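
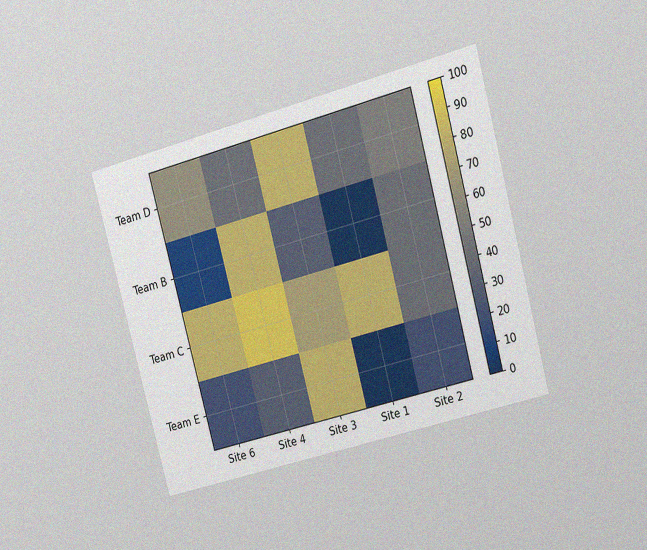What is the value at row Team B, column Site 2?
The chart is tilted about 15° counter-clockwise and viewed at a slight angle, with some photo noise. Matching cell (Team B, Site 2) against the colorbar gives 40.

40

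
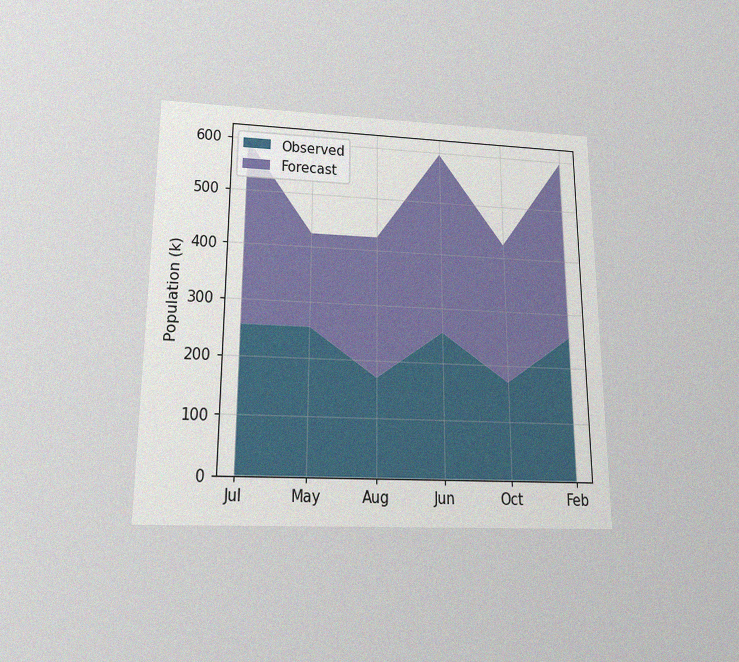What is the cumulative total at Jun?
595k

The chart is viewed slightly from below, with some photo noise. The stacked total at Jun reaches 595k.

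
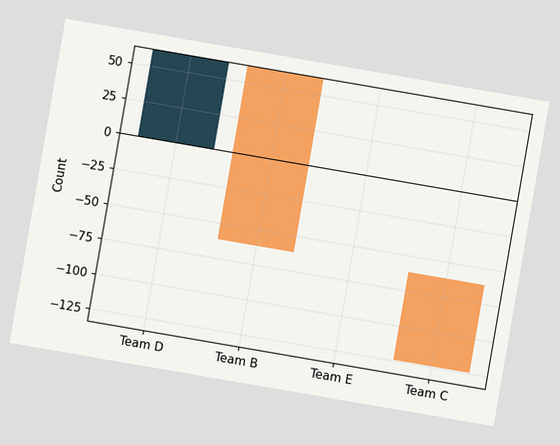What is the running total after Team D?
62

The chart is tilted about 10° clockwise. After Team D the running total reaches 62.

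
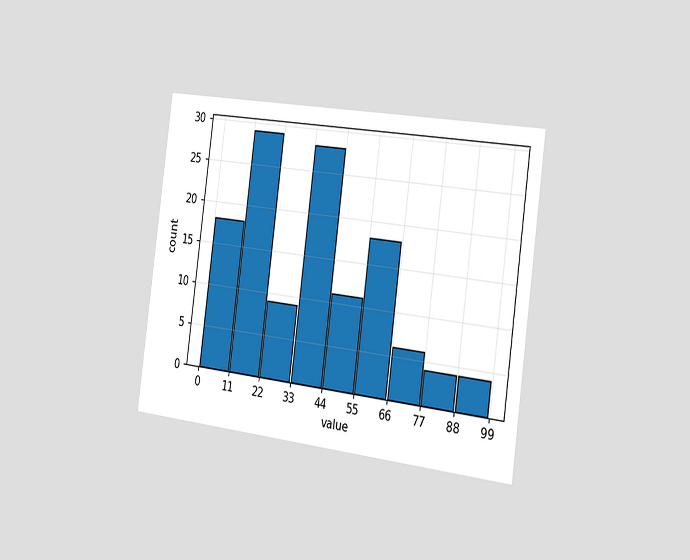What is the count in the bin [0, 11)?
The chart is tilted about 8° clockwise and viewed slightly from the right. The [0, 11) bin has height 18.

18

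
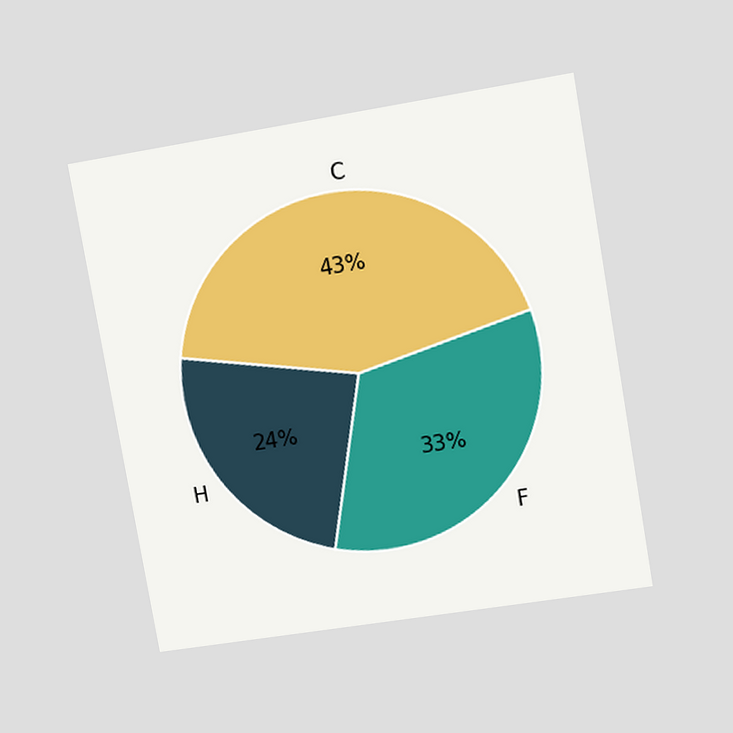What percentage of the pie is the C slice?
43%

The chart is tilted about 10° counter-clockwise and viewed at a slight angle. The C slice takes up 43% of the pie.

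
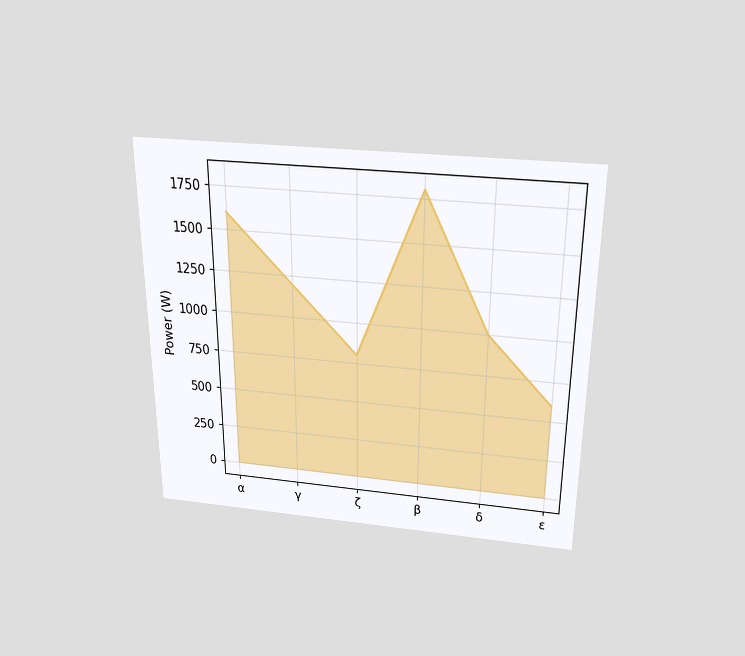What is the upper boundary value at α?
The chart is viewed slightly from above. At α the upper boundary is at 1600W.

1600W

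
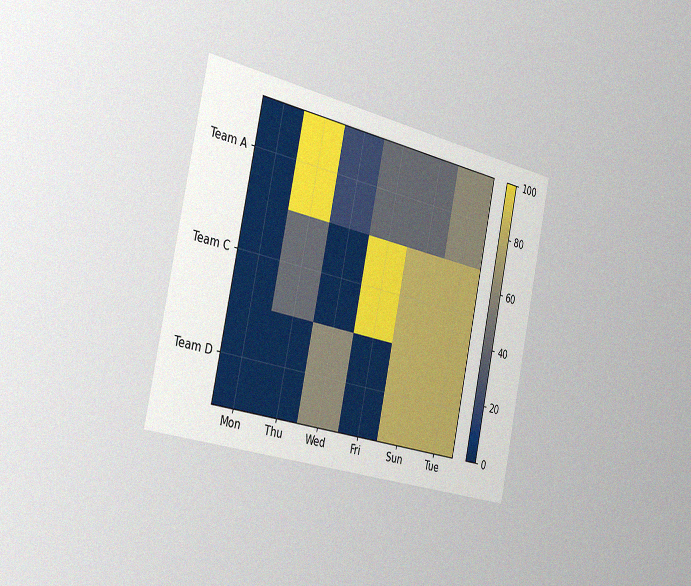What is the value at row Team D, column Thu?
The chart is tilted about 12° clockwise and viewed slightly from the left, with some photo noise. Matching cell (Team D, Thu) against the colorbar gives 0.

0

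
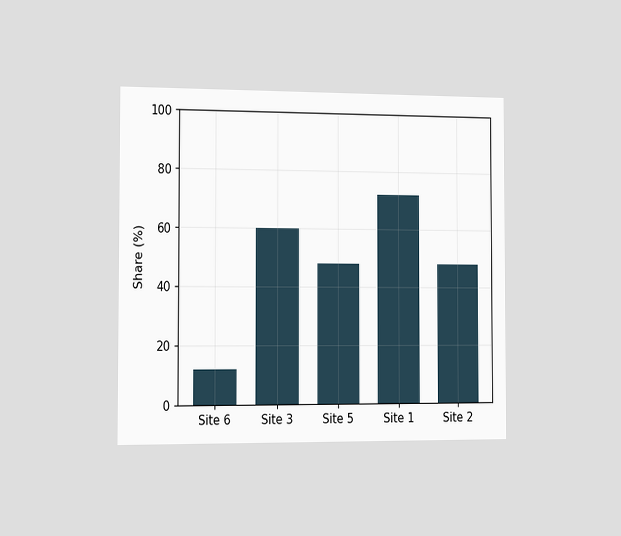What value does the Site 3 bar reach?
The chart is viewed slightly from the left. Reading along the chart's y-axis, the Site 3 bar reaches 60%.

60%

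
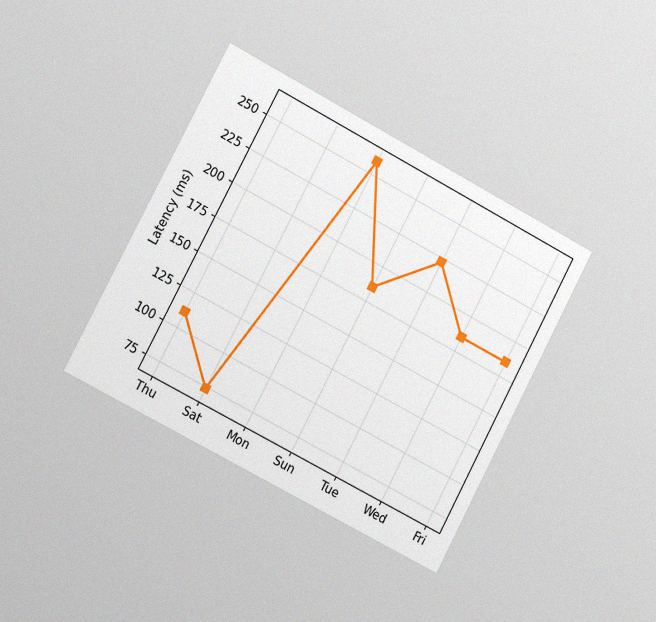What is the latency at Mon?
The chart is tilted about 28° clockwise and viewed slightly from the left, with some photo noise. At Mon, the line is at 259ms.

259ms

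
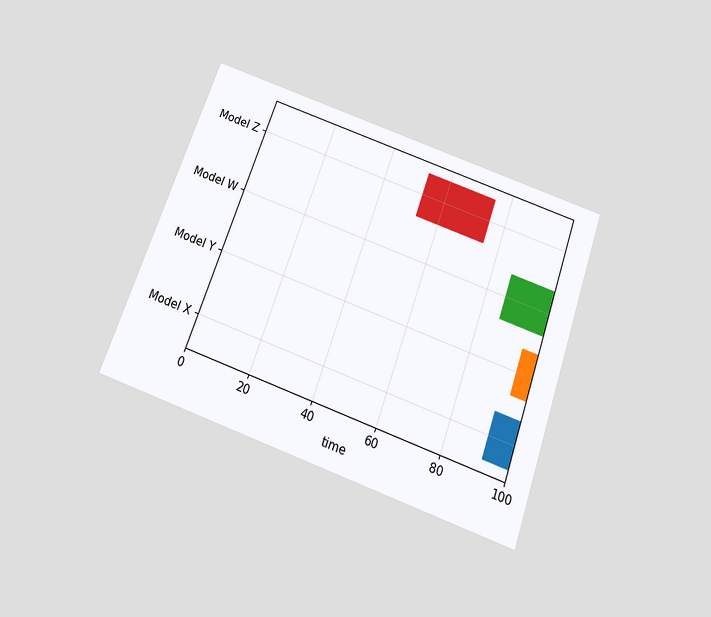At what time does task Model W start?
The chart is tilted about 20° clockwise and viewed slightly from below. The Model W bar begins at t=86.

86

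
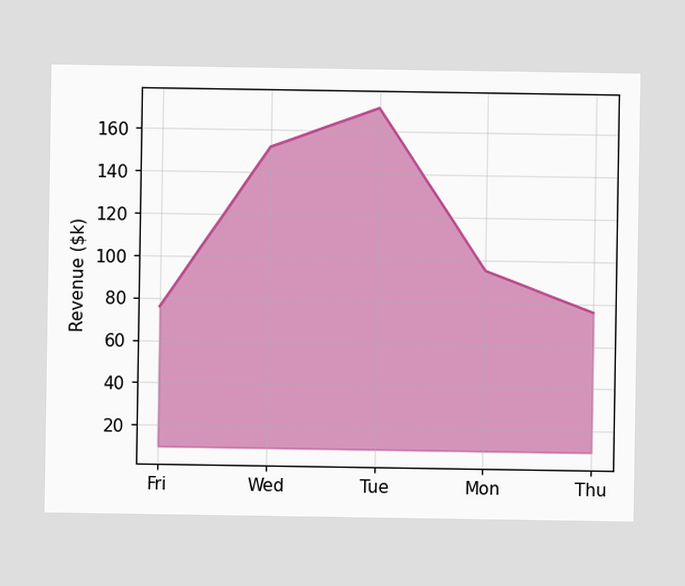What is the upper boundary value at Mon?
At Mon the upper boundary is at $95k.

$95k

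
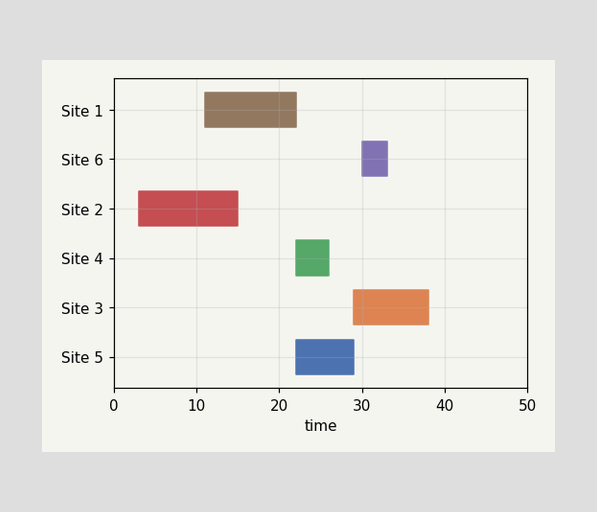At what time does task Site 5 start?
The Site 5 bar begins at t=22.

22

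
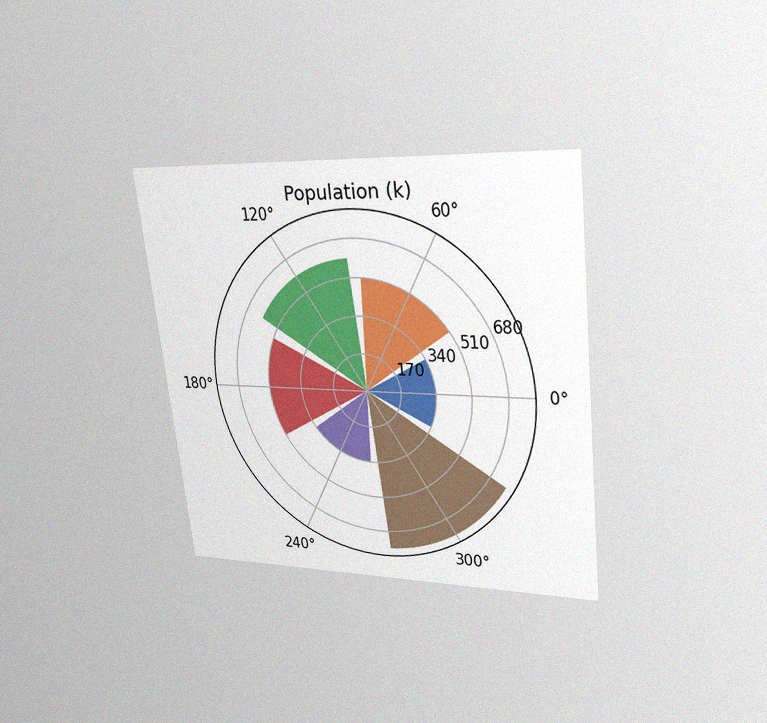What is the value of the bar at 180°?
510k

The chart is tilted about 7° counter-clockwise and viewed at a slight angle, with some photo noise. The bar at 180° reaches 510k on the radial axis.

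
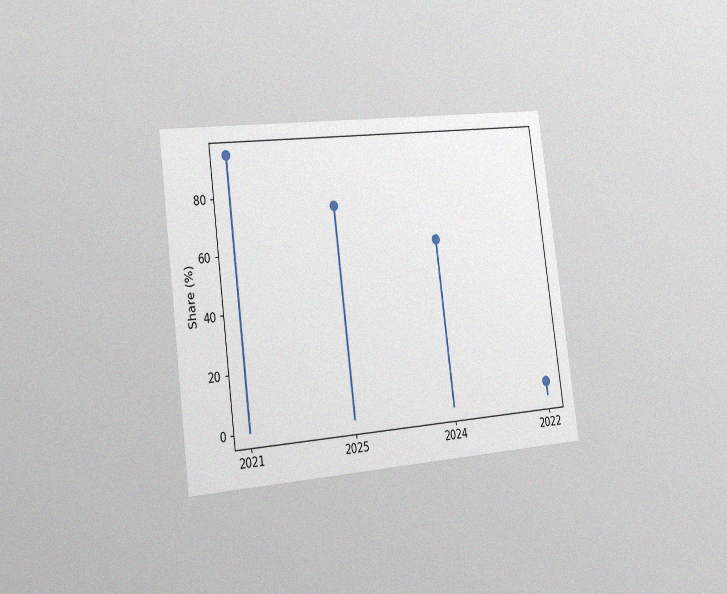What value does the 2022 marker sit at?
5%

The chart is tilted about 8° counter-clockwise and viewed slightly from the left, with some photo noise. The 2022 marker sits at 5%.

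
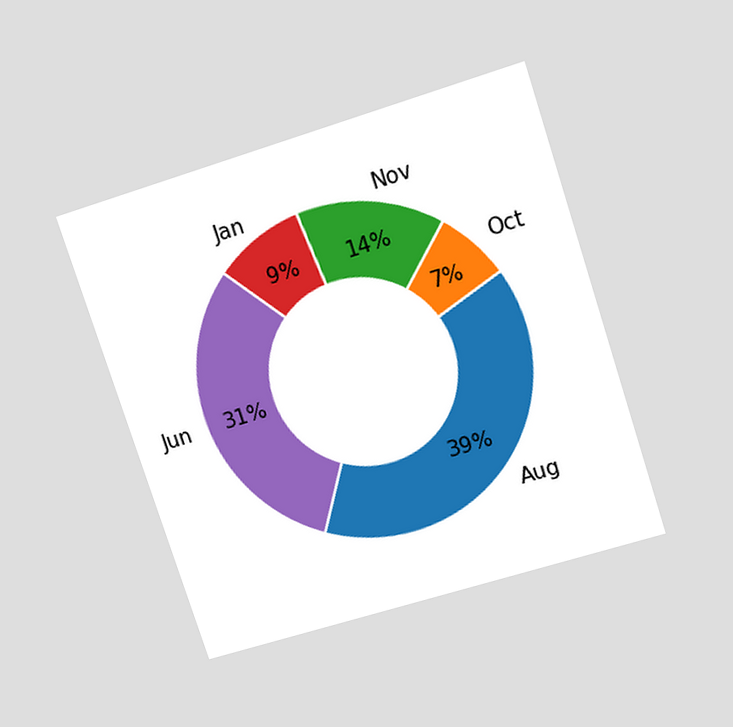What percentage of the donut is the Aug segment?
39%

The chart is tilted about 18° counter-clockwise and viewed slightly from above. The Aug segment takes up 39% of the ring.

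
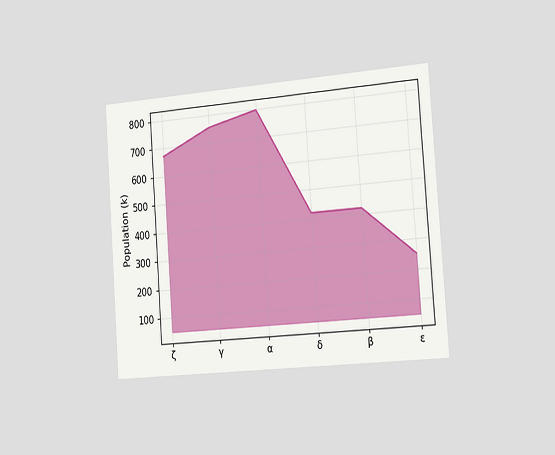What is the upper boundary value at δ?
420k

The chart is tilted about 4° counter-clockwise and viewed slightly from the right. At δ the upper boundary is at 420k.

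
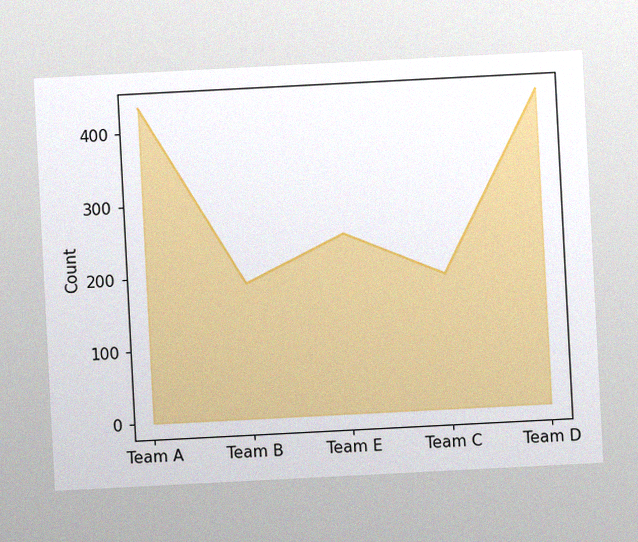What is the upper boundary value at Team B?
The chart is tilted about 3° counter-clockwise, with some photo noise. At Team B the upper boundary is at 186.

186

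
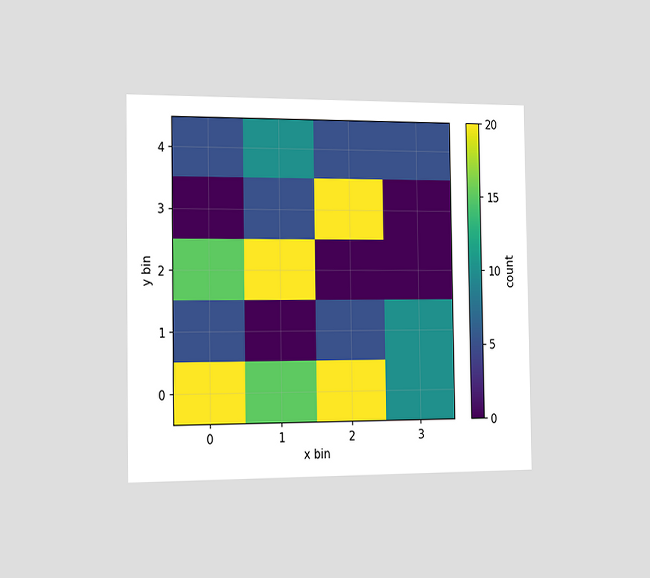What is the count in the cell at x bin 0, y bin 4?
The chart is viewed slightly from the left. Matching the cell (0, 4) against the colorbar gives 5.

5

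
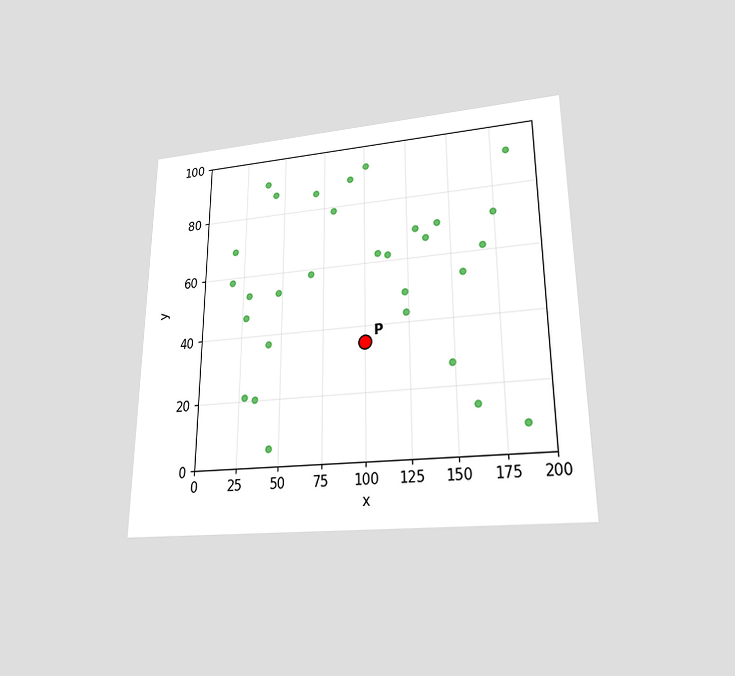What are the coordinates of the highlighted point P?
(100, 35)

The chart is viewed slightly from below. Following the gridlines from P to each axis, P sits at (100, 35).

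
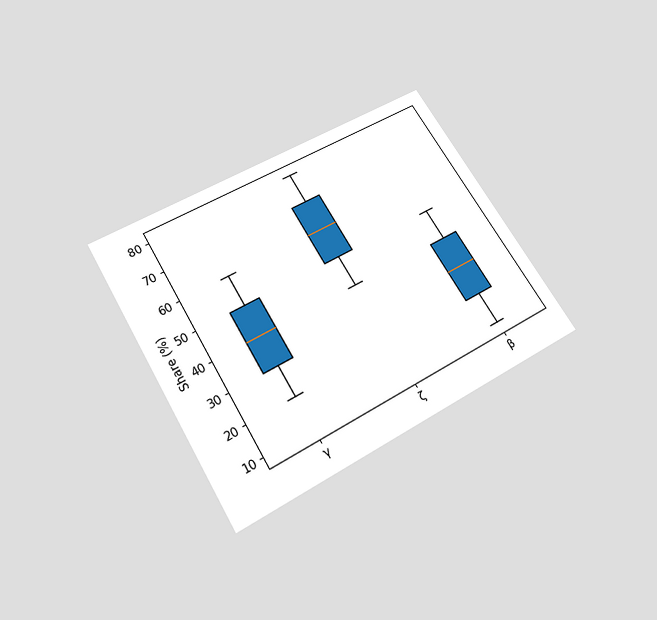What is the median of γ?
The chart is tilted about 31° counter-clockwise and viewed slightly from below. The median line in the γ box sits at 40%.

40%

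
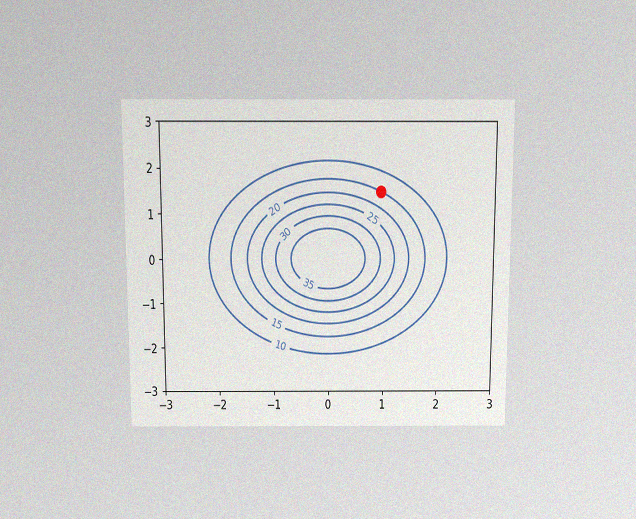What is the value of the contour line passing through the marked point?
The chart is viewed slightly from above, with some photo noise. The marked point sits on the contour labelled 15.

15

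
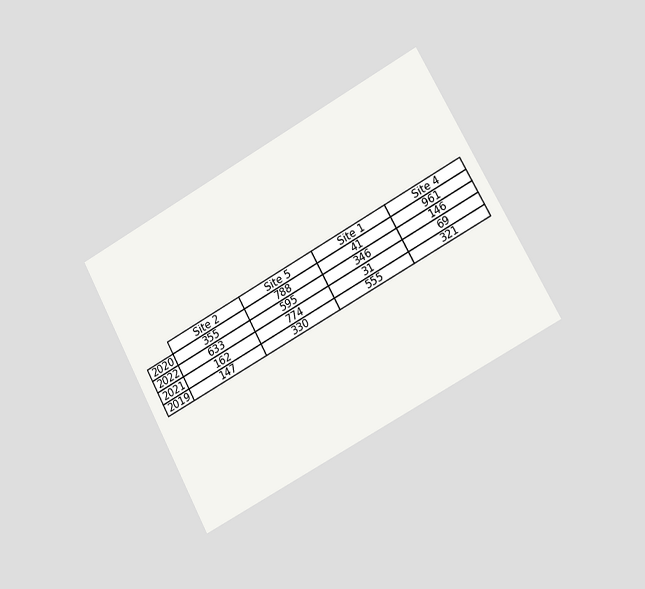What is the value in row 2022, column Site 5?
The chart is tilted about 28° counter-clockwise and viewed slightly from the right. The (2022, Site 5) cell reads 595.

595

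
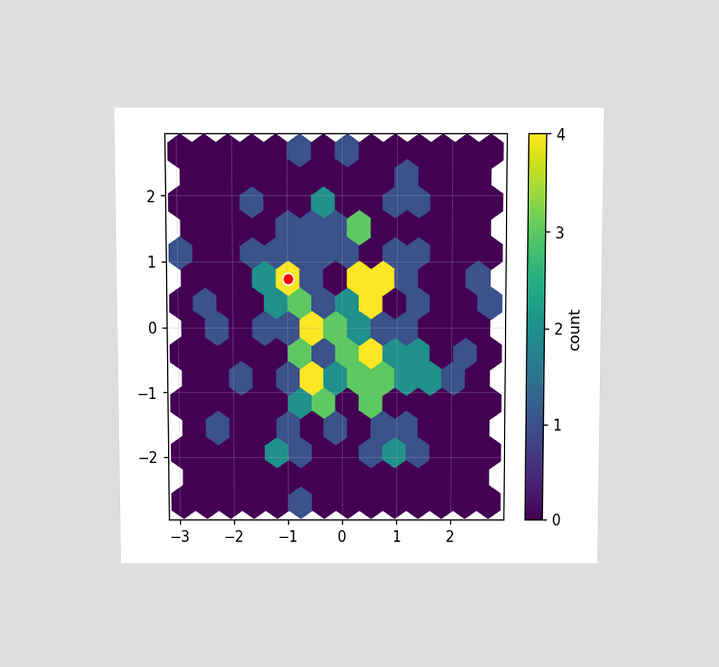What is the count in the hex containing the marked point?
The chart is viewed slightly from above. The marked hex reads 4 on the colorbar.

4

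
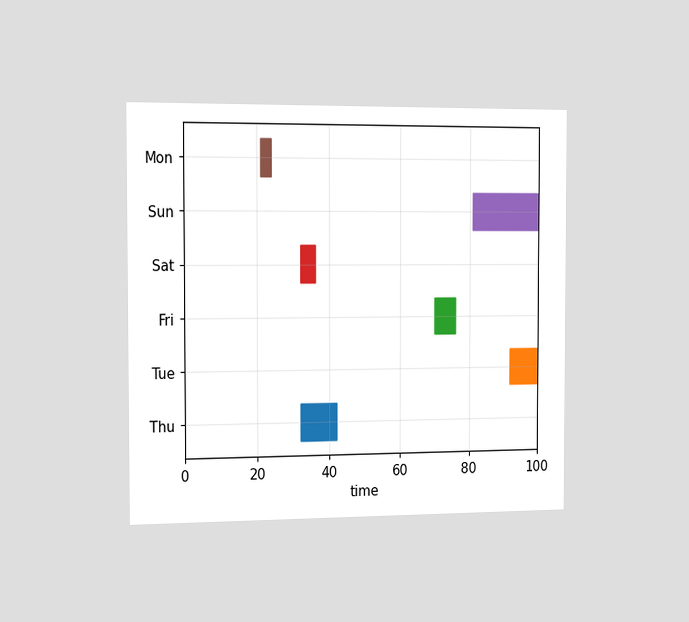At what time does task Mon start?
21

The chart is viewed slightly from the left. The Mon bar begins at t=21.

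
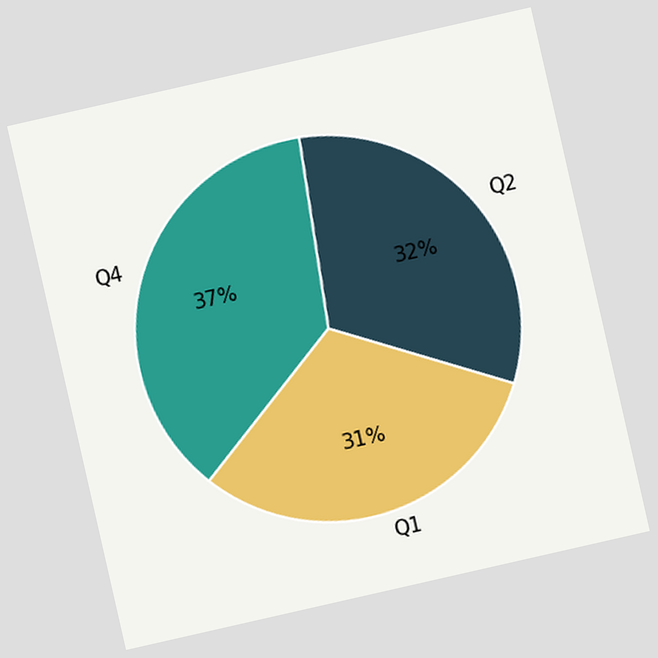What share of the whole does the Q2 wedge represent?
32%

The chart is tilted about 13° counter-clockwise. The Q2 slice takes up 32% of the pie.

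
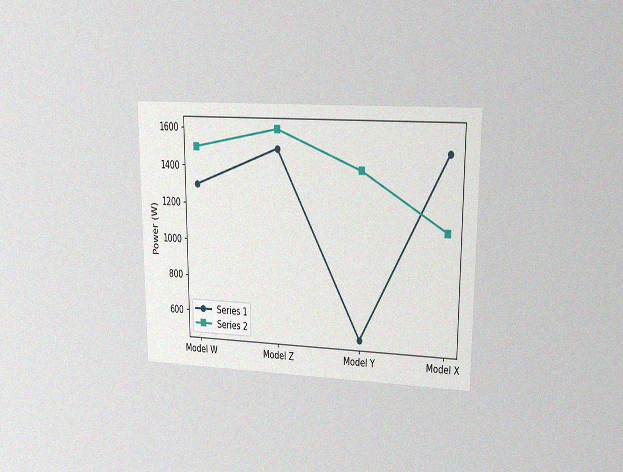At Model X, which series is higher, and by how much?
Series 1, by 400W

The chart is viewed at a slight angle, with some photo noise. At Model X, Series 1 sits above the other line by 400W.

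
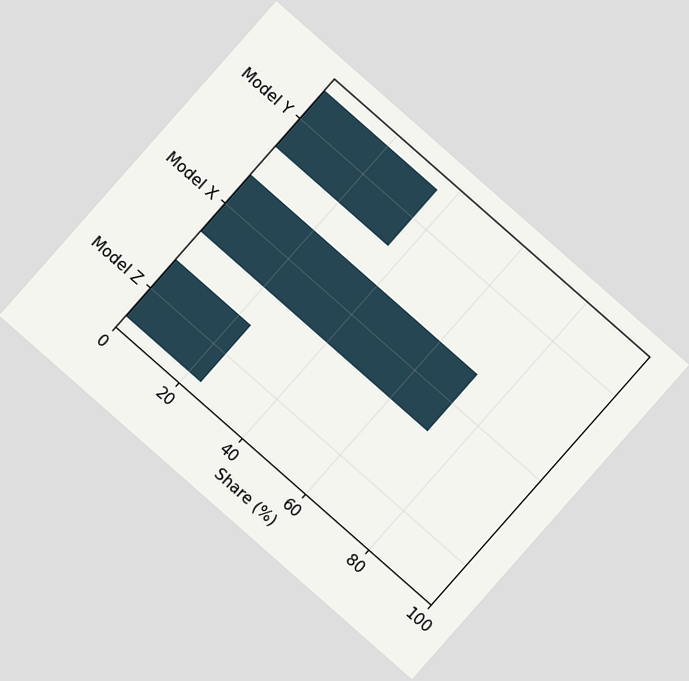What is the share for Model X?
72%

The chart is tilted about 41° clockwise. Reading along the chart's x-axis, the Model X bar reaches 72%.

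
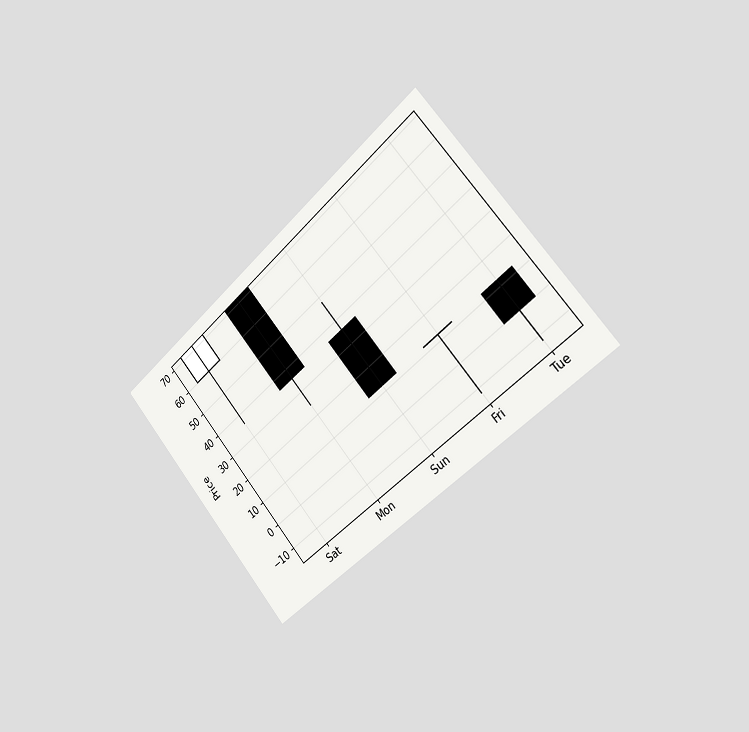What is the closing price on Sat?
72

The chart is tilted about 41° counter-clockwise and viewed slightly from the right. The Sat candle closes at 72.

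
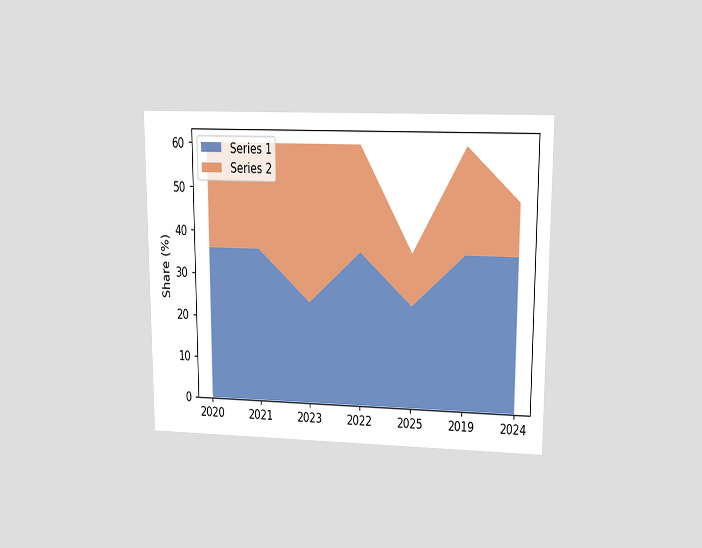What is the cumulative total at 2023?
The chart is viewed at a slight angle. The stacked total at 2023 reaches 60%.

60%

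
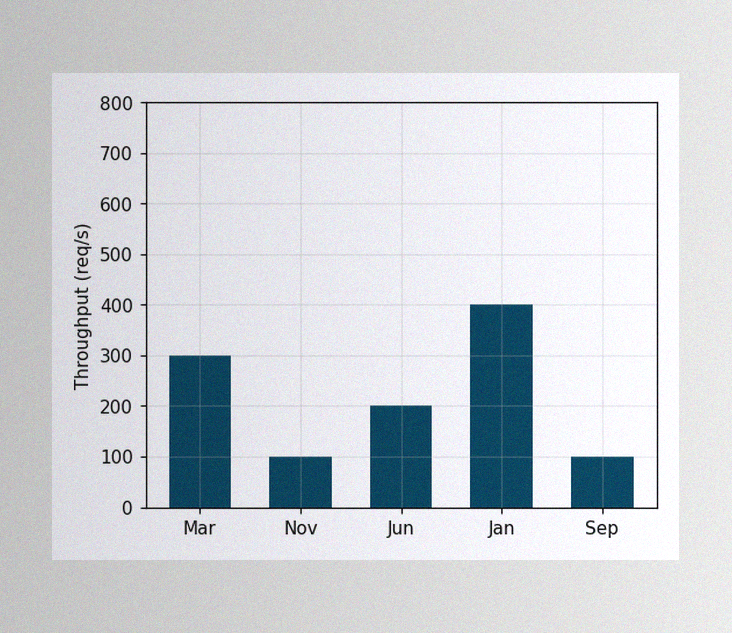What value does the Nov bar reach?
The image has some photo noise and uneven lighting. Reading along the chart's y-axis, the Nov bar reaches 100req/s.

100req/s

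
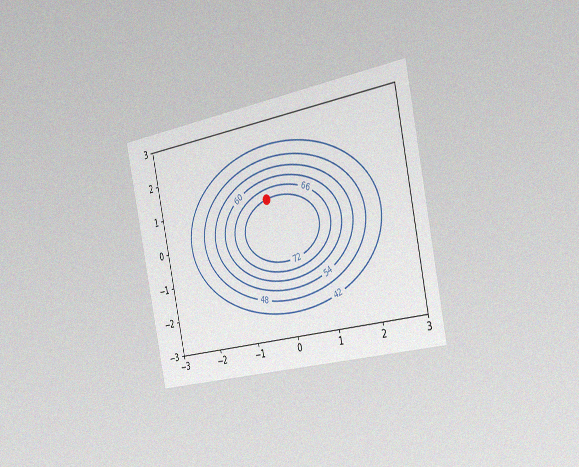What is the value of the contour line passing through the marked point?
72

The chart is tilted about 12° counter-clockwise and viewed slightly from the right, with some photo noise. The marked point sits on the contour labelled 72.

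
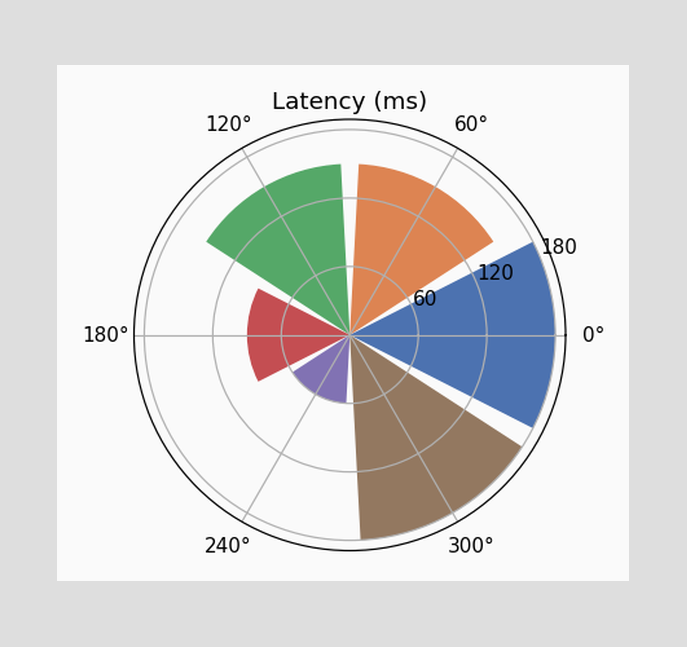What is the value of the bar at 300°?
180ms

The bar at 300° reaches 180ms on the radial axis.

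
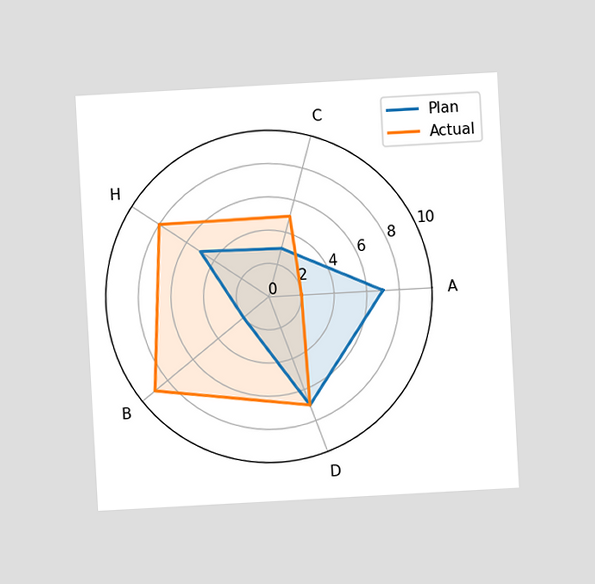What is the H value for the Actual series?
8

The chart is tilted about 3° counter-clockwise and viewed at a slight angle. On the H axis, Actual reaches 8.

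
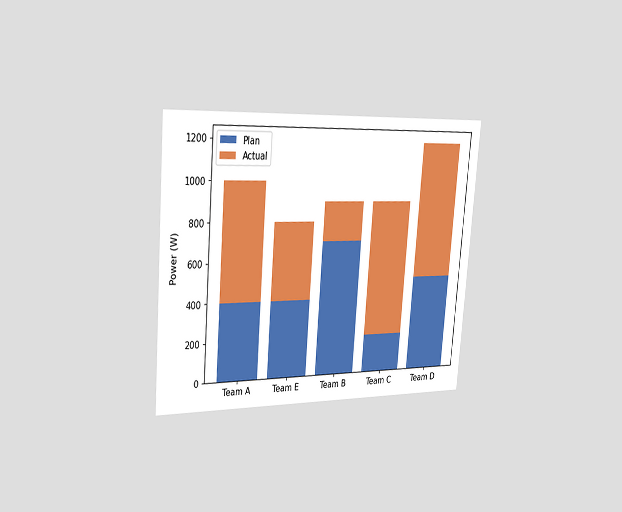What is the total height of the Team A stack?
1000W

The chart is tilted about 5° clockwise and viewed slightly from the left. The Team A stack's top reaches 1000W on the y-axis.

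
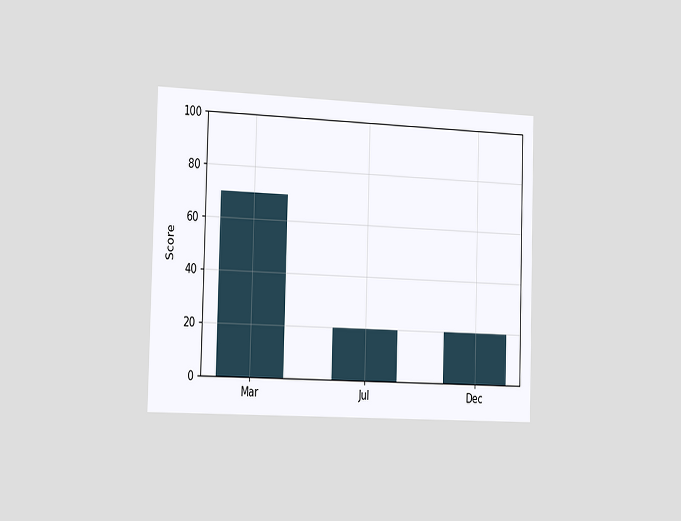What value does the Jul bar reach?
The chart is viewed slightly from the left. Reading along the chart's y-axis, the Jul bar reaches 20.

20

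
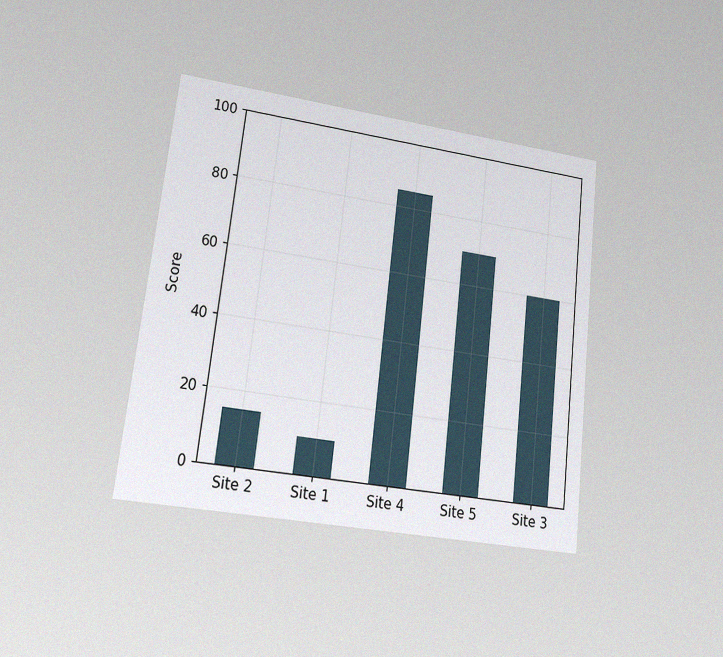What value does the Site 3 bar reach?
60

The chart is tilted about 7° clockwise and viewed at a slight angle, with some photo noise. Reading along the chart's y-axis, the Site 3 bar reaches 60.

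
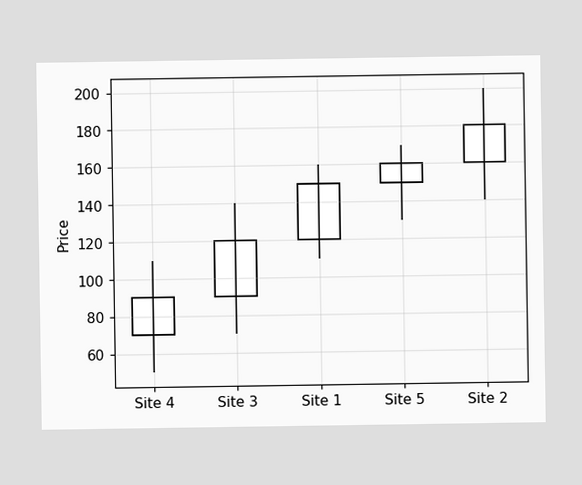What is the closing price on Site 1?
The Site 1 candle closes at 150.

150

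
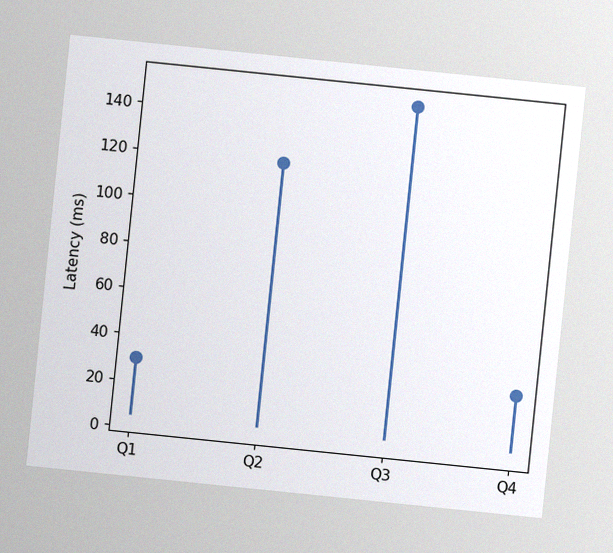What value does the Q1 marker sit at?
The chart is tilted about 6° clockwise, with some photo noise. The Q1 marker sits at 30ms.

30ms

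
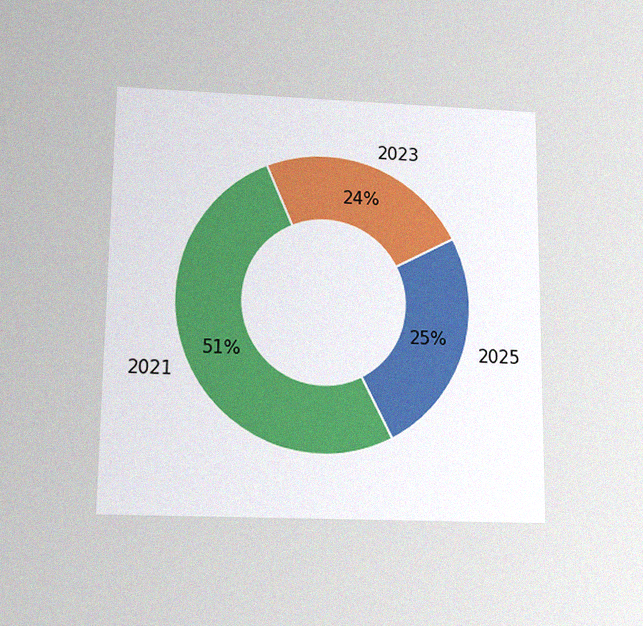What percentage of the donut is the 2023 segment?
The chart is viewed slightly from below, with some photo noise. The 2023 segment takes up 24% of the ring.

24%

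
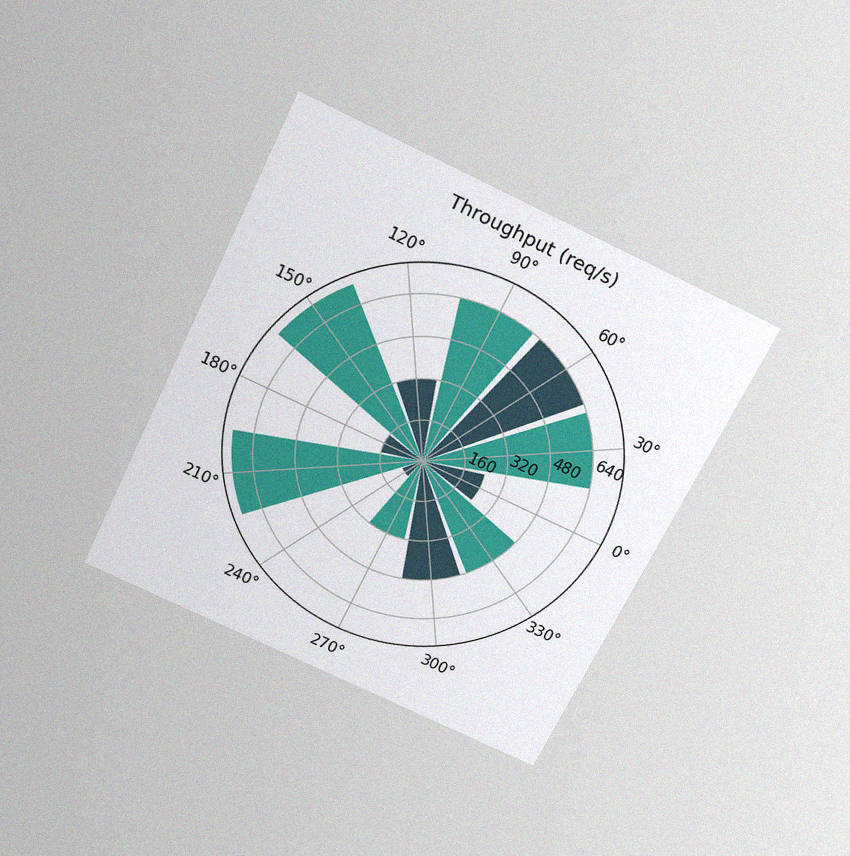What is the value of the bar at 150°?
720req/s

The chart is tilted about 26° clockwise and viewed slightly from above, with some photo noise. The bar at 150° reaches 720req/s on the radial axis.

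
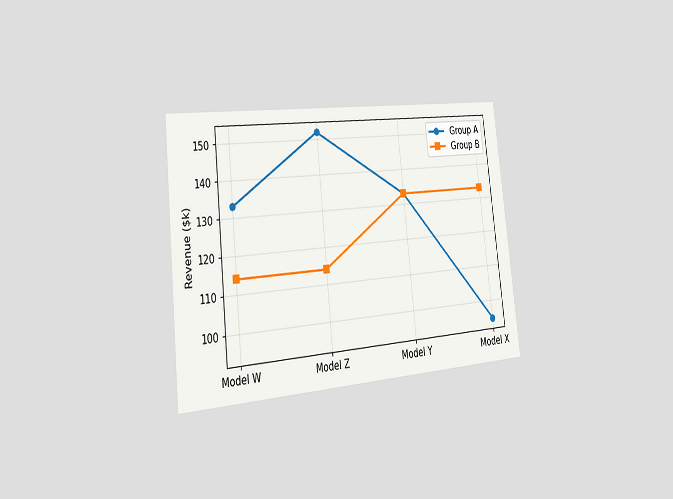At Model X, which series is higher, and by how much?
The chart is tilted about 6° counter-clockwise and viewed slightly from the left. At Model X, Group B sits above the other line by $38k.

Group B, by $38k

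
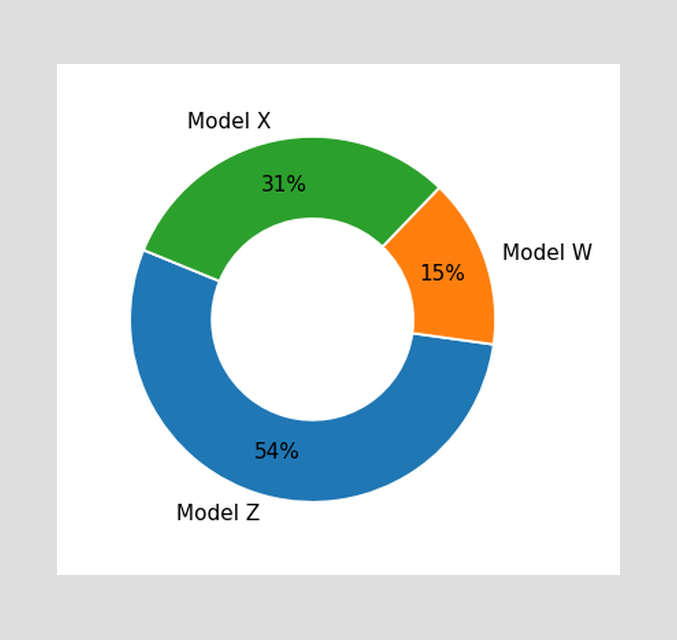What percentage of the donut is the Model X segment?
31%

The Model X segment takes up 31% of the ring.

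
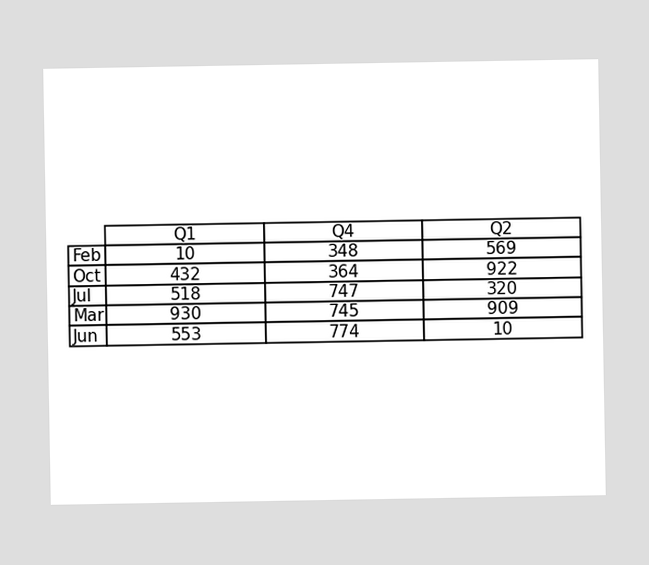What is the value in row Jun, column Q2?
10

The (Jun, Q2) cell reads 10.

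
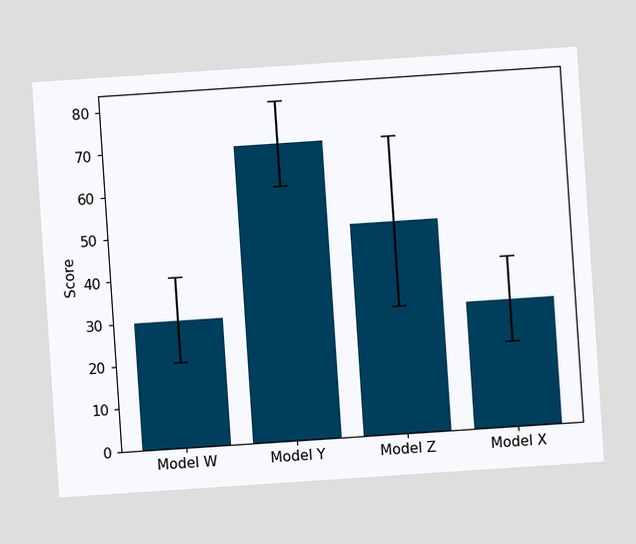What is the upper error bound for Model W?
40

The chart is tilted about 4° counter-clockwise. The Model W bar's upper whisker reaches 40.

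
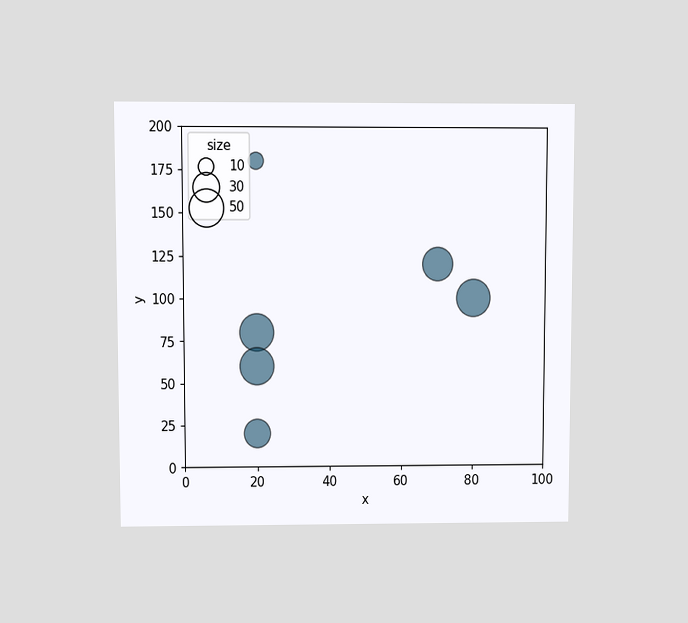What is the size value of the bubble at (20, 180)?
10

The chart is viewed at a slight angle. Matching the bubble at (20, 180) against the size legend gives 10.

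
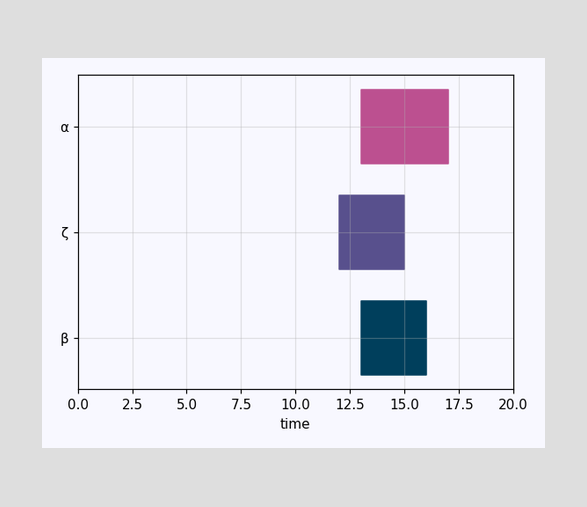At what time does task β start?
13

The β bar begins at t=13.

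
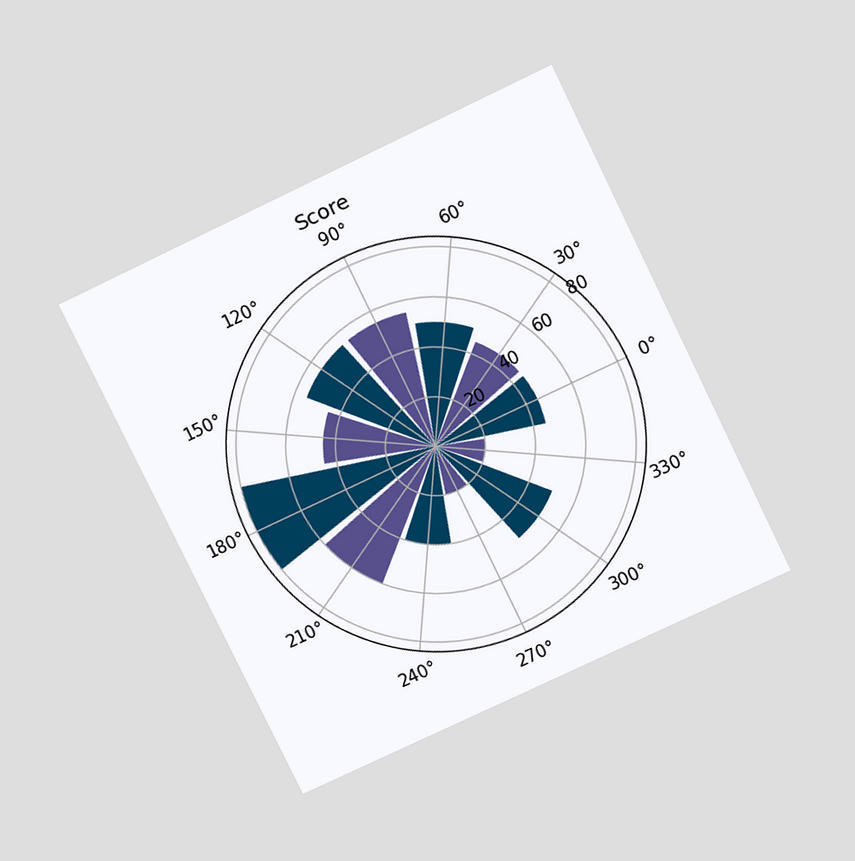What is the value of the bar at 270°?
The chart is tilted about 26° counter-clockwise and viewed slightly from above. The bar at 270° reaches 20 on the radial axis.

20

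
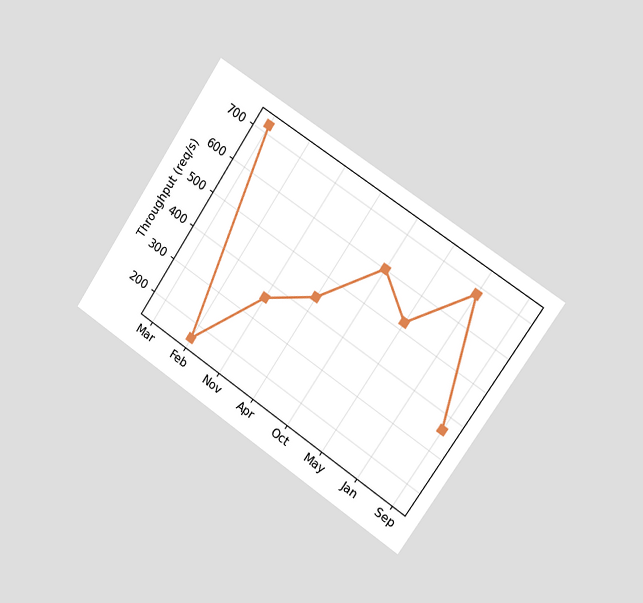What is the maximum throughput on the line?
The chart is tilted about 34° clockwise and viewed slightly from the right. The highest point is at Mar, and reading across to the y-axis gives 720req/s.

720req/s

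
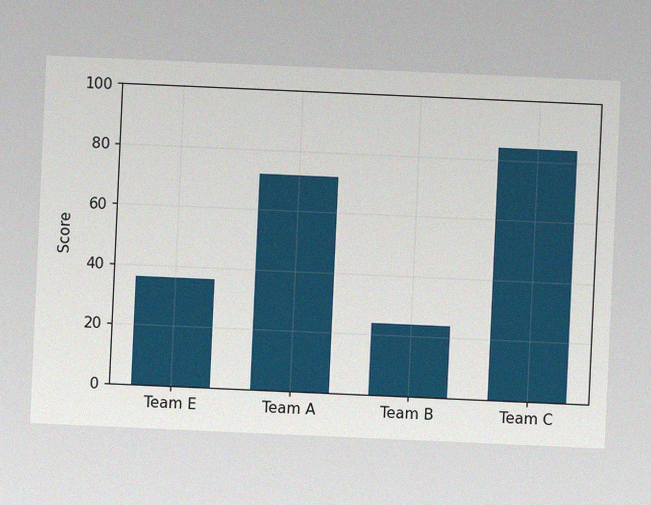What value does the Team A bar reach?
The chart is tilted about 3° clockwise, with some photo noise. Reading along the chart's y-axis, the Team A bar reaches 72.

72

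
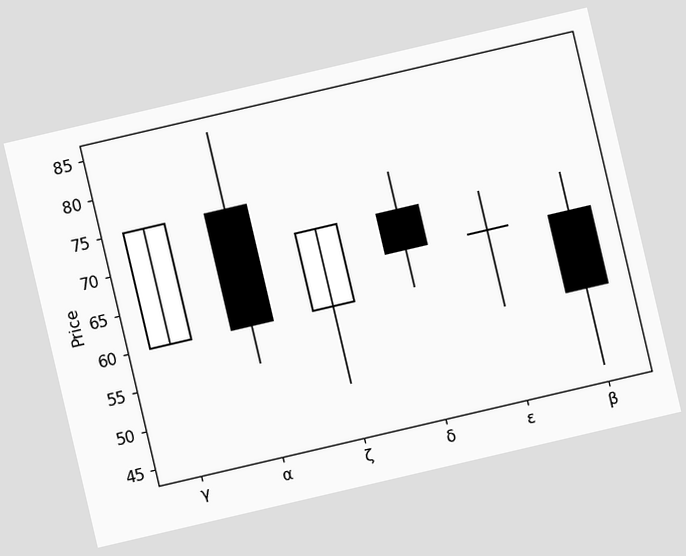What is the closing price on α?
The chart is tilted about 13° counter-clockwise. The α candle closes at 60.

60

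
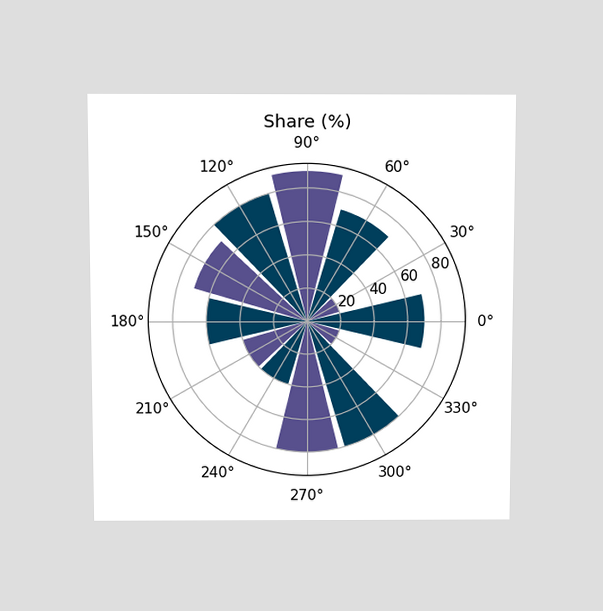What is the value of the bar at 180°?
60%

The chart is viewed at a slight angle. The bar at 180° reaches 60% on the radial axis.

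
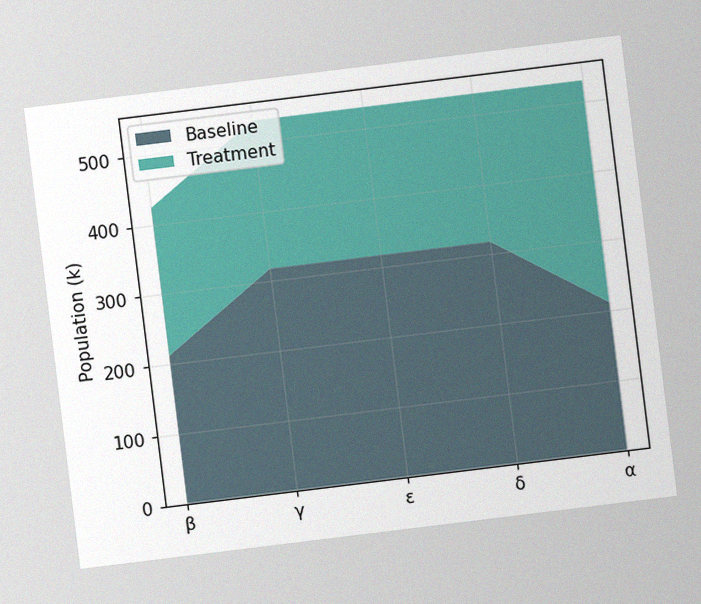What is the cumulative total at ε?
The chart is tilted about 7° counter-clockwise, with some photo noise. The stacked total at ε reaches 530k.

530k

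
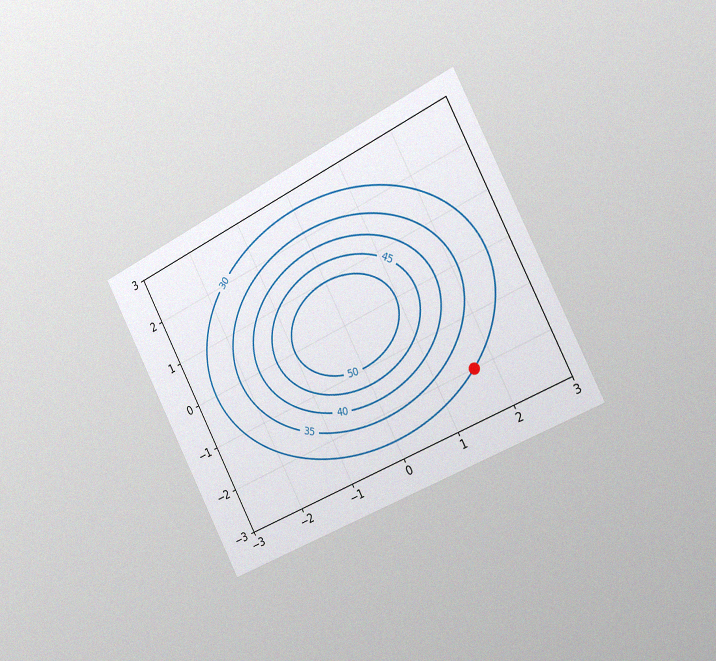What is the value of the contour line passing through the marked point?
The chart is tilted about 27° counter-clockwise and viewed slightly from the right, with some photo noise. The marked point sits on the contour labelled 30.

30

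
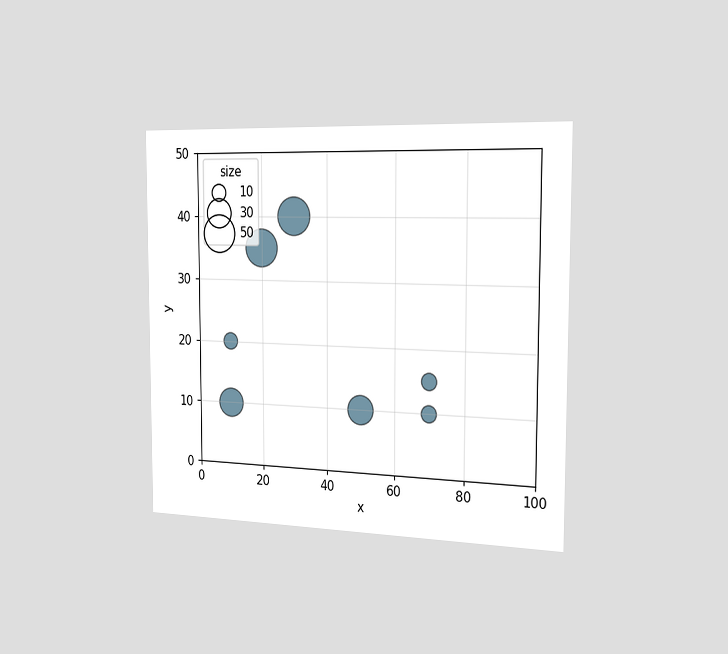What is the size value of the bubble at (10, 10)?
30

The chart is viewed slightly from the right. Matching the bubble at (10, 10) against the size legend gives 30.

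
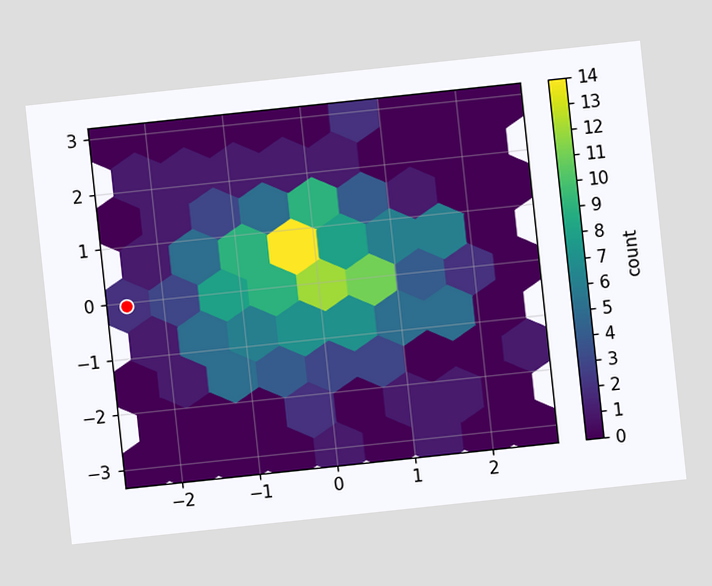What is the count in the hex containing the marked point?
2

The chart is tilted about 6° counter-clockwise. The marked hex reads 2 on the colorbar.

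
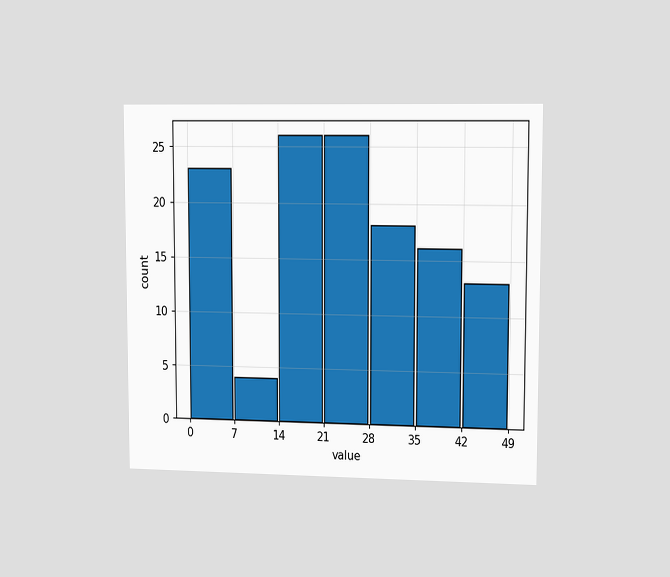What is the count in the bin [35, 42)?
16

The chart is viewed slightly from the right. The [35, 42) bin has height 16.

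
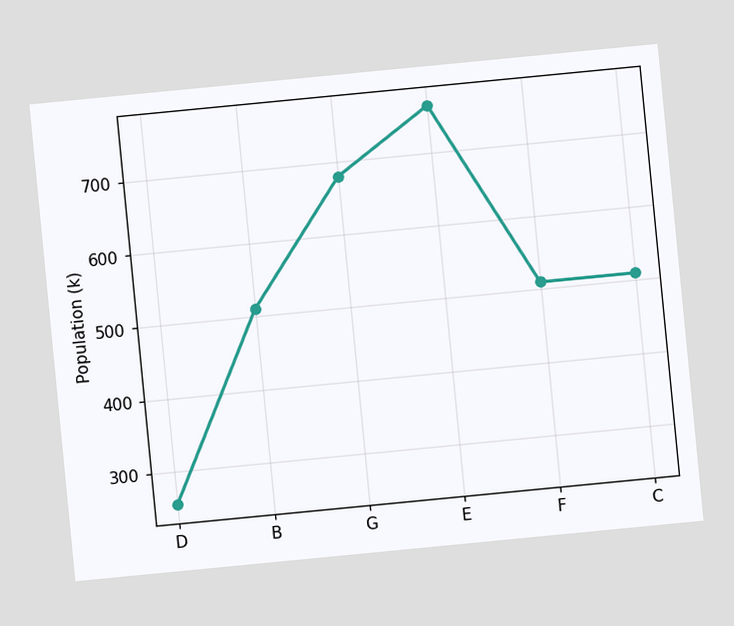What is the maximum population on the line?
The chart is tilted about 6° counter-clockwise. The highest point is at E, and reading across to the y-axis gives 765k.

765k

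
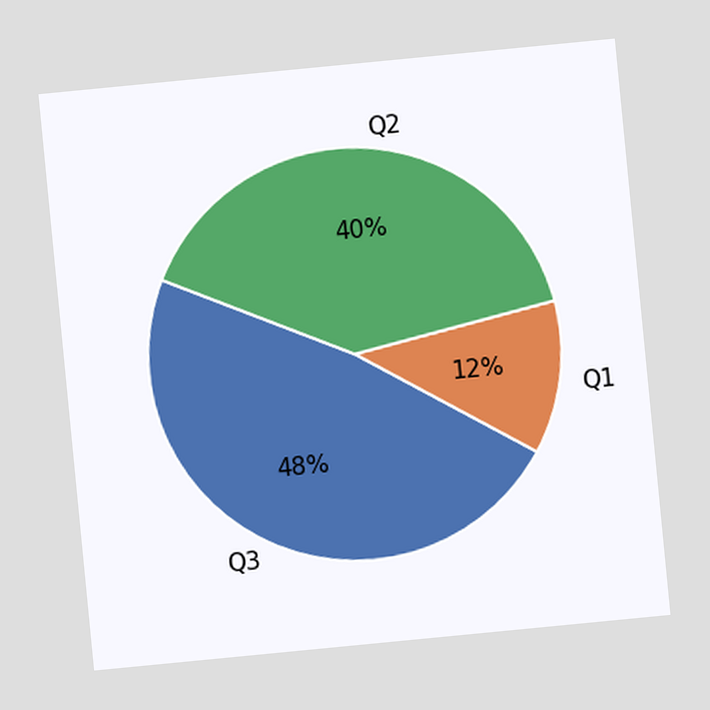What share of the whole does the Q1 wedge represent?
12%

The chart is tilted about 6° counter-clockwise. The Q1 slice takes up 12% of the pie.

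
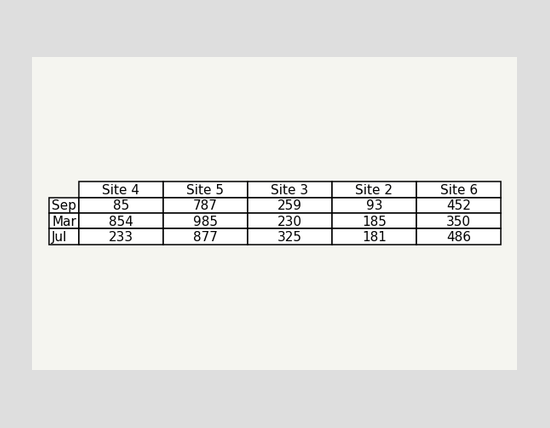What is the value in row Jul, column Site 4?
The (Jul, Site 4) cell reads 233.

233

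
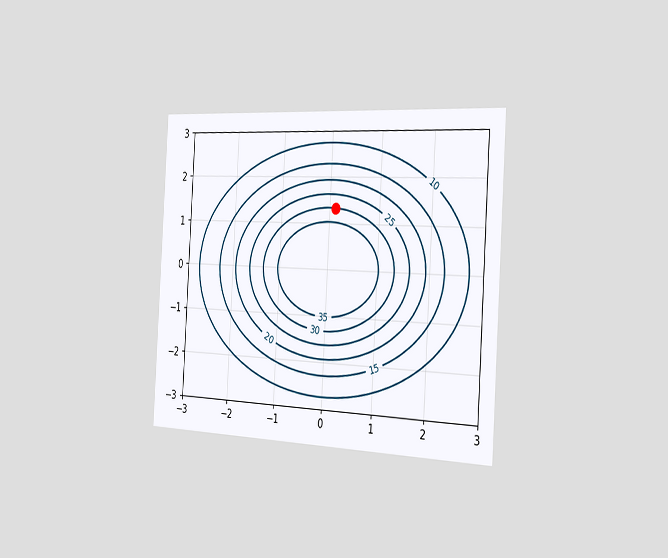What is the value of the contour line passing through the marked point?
The chart is tilted about 3° clockwise and viewed slightly from the right. The marked point sits on the contour labelled 30.

30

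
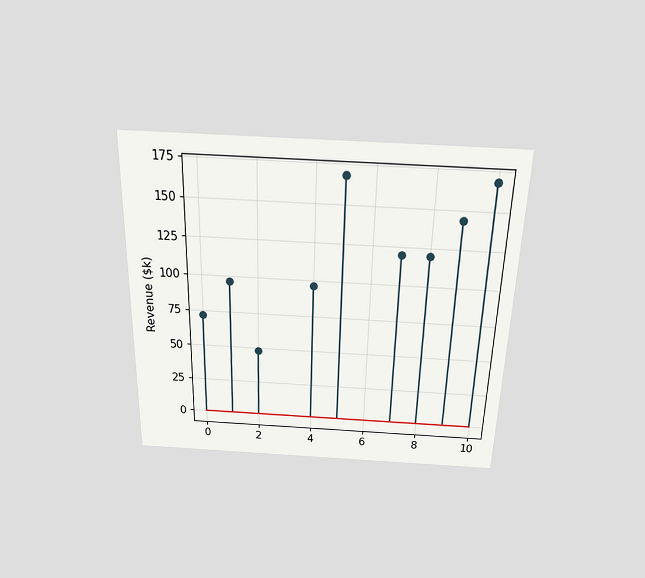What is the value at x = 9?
$144k

The chart is viewed slightly from above. The stem at x=9 reaches $144k.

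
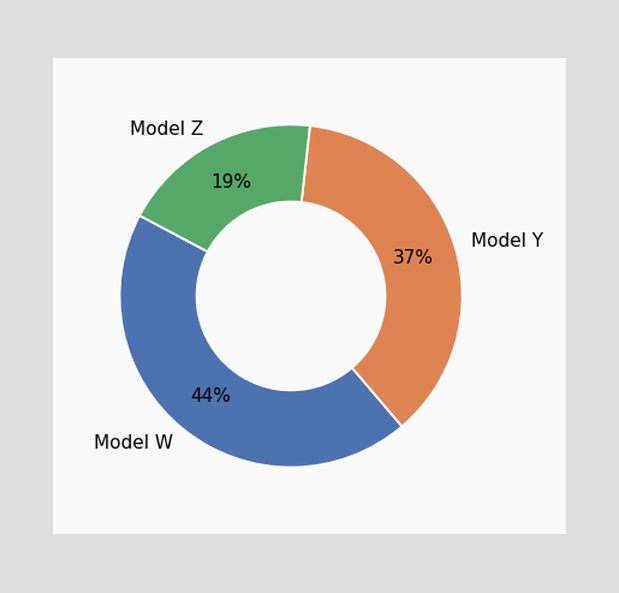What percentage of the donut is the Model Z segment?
19%

The Model Z segment takes up 19% of the ring.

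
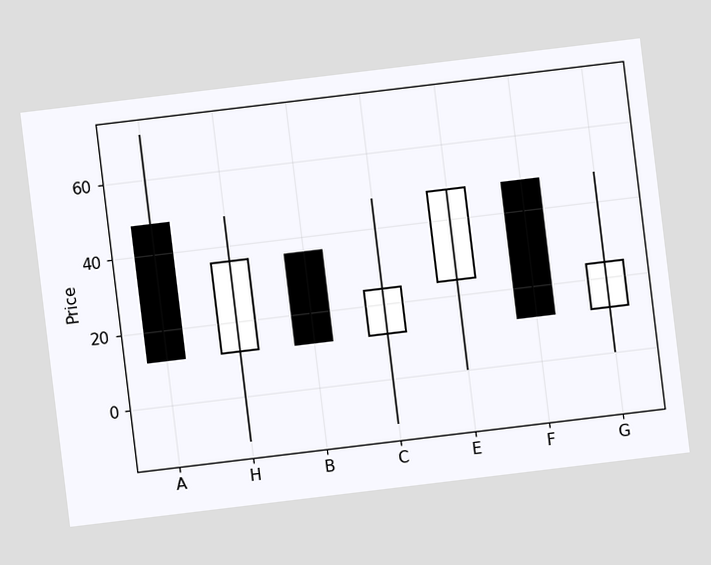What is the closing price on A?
12

The chart is tilted about 7° counter-clockwise. The A candle closes at 12.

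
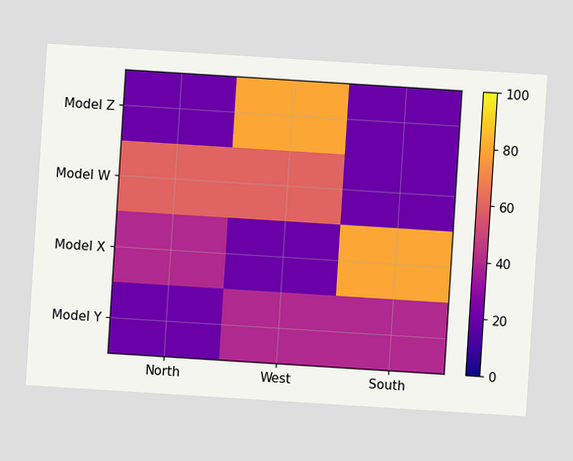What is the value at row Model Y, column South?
40

The chart is tilted about 4° clockwise. Matching cell (Model Y, South) against the colorbar gives 40.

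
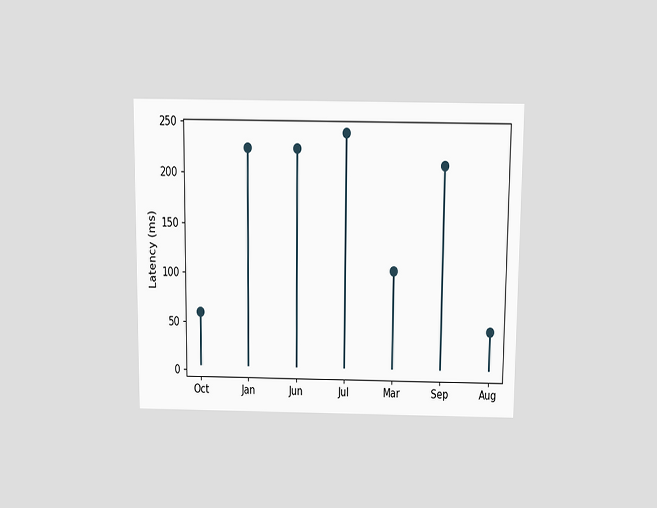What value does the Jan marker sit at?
225ms

The chart is viewed slightly from above. The Jan marker sits at 225ms.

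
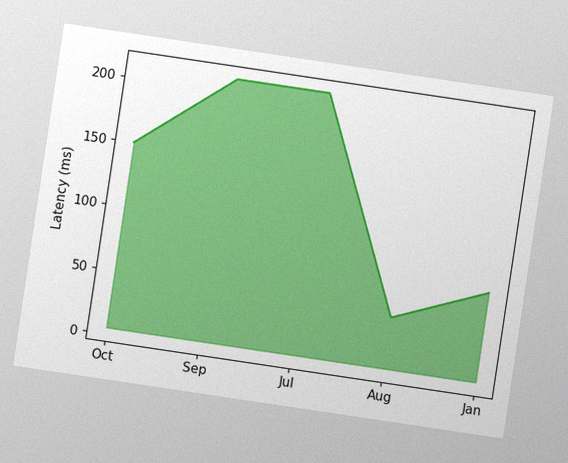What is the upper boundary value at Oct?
The chart is tilted about 8° clockwise, with some photo noise. At Oct the upper boundary is at 150ms.

150ms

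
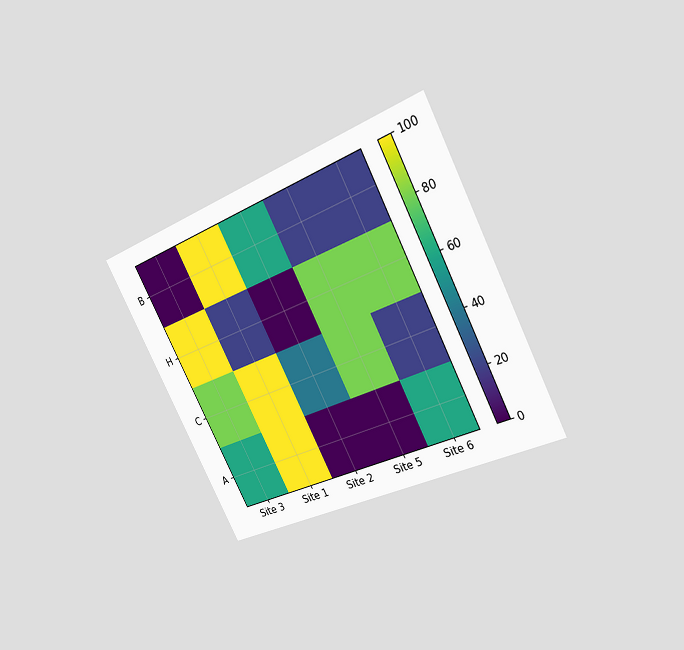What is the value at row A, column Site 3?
60

The chart is tilted about 27° counter-clockwise and viewed at a slight angle. Matching cell (A, Site 3) against the colorbar gives 60.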